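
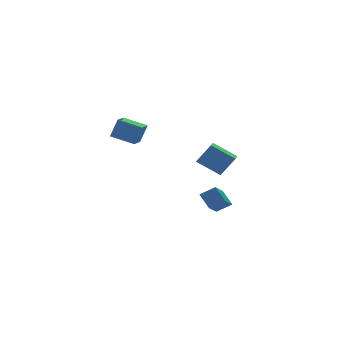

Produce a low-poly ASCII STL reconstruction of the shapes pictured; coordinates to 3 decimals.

solid 
facet normal -0.534 -0.803 0.263
outer loop
vertex -1.129 -3.814 2.414
vertex -1.967 -3.635 1.257
vertex -0.105 -4.787 1.522
endloop
endfacet
facet normal 0.582 -0.124 0.804
outer loop
vertex 0.787 -3.445 1.083
vertex -1.129 -3.814 2.414
vertex -0.105 -4.787 1.522
endloop
endfacet
facet normal -0.534 -0.803 0.263
outer loop
vertex -0.105 -4.787 1.522
vertex -1.967 -3.635 1.257
vertex -0.944 -4.608 0.365
endloop
endfacet
facet normal 0.613 -0.582 -0.534
outer loop
vertex -0.944 -4.608 0.365
vertex 0.787 -3.445 1.083
vertex -0.105 -4.787 1.522
endloop
endfacet
facet normal -0.613 0.582 0.534
outer loop
vertex -1.129 -3.814 2.414
vertex -1.075 -2.293 0.818
vertex -1.967 -3.635 1.257
endloop
endfacet
facet normal 0.582 -0.125 0.803
outer loop
vertex -0.236 -2.472 1.975
vertex -1.129 -3.814 2.414
vertex 0.787 -3.445 1.083
endloop
endfacet
facet normal -0.613 0.582 0.534
outer loop
vertex -0.236 -2.472 1.975
vertex -1.075 -2.293 0.818
vertex -1.129 -3.814 2.414
endloop
endfacet
facet normal -0.582 0.124 -0.803
outer loop
vertex -1.967 -3.635 1.257
vertex -1.075 -2.293 0.818
vertex -0.944 -4.608 0.365
endloop
endfacet
facet normal 0.613 -0.582 -0.534
outer loop
vertex -0.051 -3.266 -0.074
vertex 0.787 -3.445 1.083
vertex -0.944 -4.608 0.365
endloop
endfacet
facet normal -0.582 0.124 -0.804
outer loop
vertex -0.944 -4.608 0.365
vertex -1.075 -2.293 0.818
vertex -0.051 -3.266 -0.074
endloop
endfacet
facet normal 0.535 0.803 -0.263
outer loop
vertex -0.051 -3.266 -0.074
vertex -0.236 -2.472 1.975
vertex 0.787 -3.445 1.083
endloop
endfacet
facet normal 0.534 0.803 -0.263
outer loop
vertex -1.075 -2.293 0.818
vertex -0.236 -2.472 1.975
vertex -0.051 -3.266 -0.074
endloop
endfacet
facet normal -0.652 0.703 0.283
outer loop
vertex -3.064 4.038 2.169
vertex -2.261 4.881 1.925
vertex -3.536 4.117 0.885
endloop
endfacet
facet normal -0.675 -0.709 0.205
outer loop
vertex -2.499 2.999 0.435
vertex -3.064 4.038 2.169
vertex -3.536 4.117 0.885
endloop
endfacet
facet normal -0.652 0.703 0.283
outer loop
vertex -3.536 4.117 0.885
vertex -2.261 4.881 1.925
vertex -2.733 4.96 0.641
endloop
endfacet
facet normal -0.345 0.057 -0.937
outer loop
vertex -2.733 4.96 0.641
vertex -2.499 2.999 0.435
vertex -3.536 4.117 0.885
endloop
endfacet
facet normal 0.345 -0.057 0.937
outer loop
vertex -3.064 4.038 2.169
vertex -1.224 3.763 1.475
vertex -2.261 4.881 1.925
endloop
endfacet
facet normal -0.675 -0.709 0.205
outer loop
vertex -2.027 2.92 1.719
vertex -3.064 4.038 2.169
vertex -2.499 2.999 0.435
endloop
endfacet
facet normal 0.345 -0.057 0.937
outer loop
vertex -2.027 2.92 1.719
vertex -1.224 3.763 1.475
vertex -3.064 4.038 2.169
endloop
endfacet
facet normal 0.675 0.709 -0.205
outer loop
vertex -2.261 4.881 1.925
vertex -1.224 3.763 1.475
vertex -2.733 4.96 0.641
endloop
endfacet
facet normal -0.345 0.057 -0.937
outer loop
vertex -1.696 3.842 0.191
vertex -2.499 2.999 0.435
vertex -2.733 4.96 0.641
endloop
endfacet
facet normal 0.675 0.709 -0.205
outer loop
vertex -2.733 4.96 0.641
vertex -1.224 3.763 1.475
vertex -1.696 3.842 0.191
endloop
endfacet
facet normal 0.652 -0.703 -0.283
outer loop
vertex -1.696 3.842 0.191
vertex -2.027 2.92 1.719
vertex -2.499 2.999 0.435
endloop
endfacet
facet normal 0.652 -0.703 -0.283
outer loop
vertex -1.224 3.763 1.475
vertex -2.027 2.92 1.719
vertex -1.696 3.842 0.191
endloop
endfacet
facet normal -0.795 0.329 -0.509
outer loop
vertex -1.225 -2.694 -1.829
vertex -0.001 -1.366 -2.881
vertex -1.042 -3.504 -2.638
endloop
endfacet
facet normal -0.586 -0.635 0.504
outer loop
vertex -0.199 -3.854 -2.099
vertex -1.225 -2.694 -1.829
vertex -1.042 -3.504 -2.638
endloop
endfacet
facet normal -0.795 0.329 -0.509
outer loop
vertex -1.042 -3.504 -2.638
vertex -0.001 -1.366 -2.881
vertex 0.182 -2.177 -3.691
endloop
endfacet
facet normal 0.156 -0.698 -0.698
outer loop
vertex 0.182 -2.177 -3.691
vertex -0.199 -3.854 -2.099
vertex -1.042 -3.504 -2.638
endloop
endfacet
facet normal -0.157 0.698 0.699
outer loop
vertex -1.225 -2.694 -1.829
vertex 0.842 -1.716 -2.342
vertex -0.001 -1.366 -2.881
endloop
endfacet
facet normal -0.586 -0.635 0.504
outer loop
vertex -0.382 -3.043 -1.289
vertex -1.225 -2.694 -1.829
vertex -0.199 -3.854 -2.099
endloop
endfacet
facet normal -0.158 0.699 0.698
outer loop
vertex -0.382 -3.043 -1.289
vertex 0.842 -1.716 -2.342
vertex -1.225 -2.694 -1.829
endloop
endfacet
facet normal 0.586 0.635 -0.504
outer loop
vertex -0.001 -1.366 -2.881
vertex 0.842 -1.716 -2.342
vertex 0.182 -2.177 -3.691
endloop
endfacet
facet normal 0.158 -0.698 -0.698
outer loop
vertex 1.025 -2.526 -3.151
vertex -0.199 -3.854 -2.099
vertex 0.182 -2.177 -3.691
endloop
endfacet
facet normal 0.586 0.635 -0.504
outer loop
vertex 0.182 -2.177 -3.691
vertex 0.842 -1.716 -2.342
vertex 1.025 -2.526 -3.151
endloop
endfacet
facet normal 0.795 -0.329 0.509
outer loop
vertex 1.025 -2.526 -3.151
vertex -0.382 -3.043 -1.289
vertex -0.199 -3.854 -2.099
endloop
endfacet
facet normal 0.795 -0.329 0.509
outer loop
vertex 0.842 -1.716 -2.342
vertex -0.382 -3.043 -1.289
vertex 1.025 -2.526 -3.151
endloop
endfacet

endsolid


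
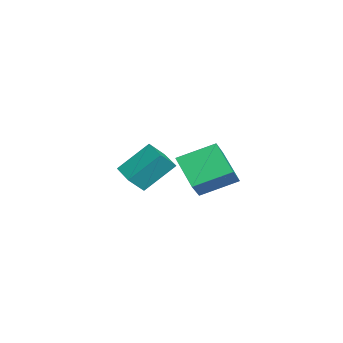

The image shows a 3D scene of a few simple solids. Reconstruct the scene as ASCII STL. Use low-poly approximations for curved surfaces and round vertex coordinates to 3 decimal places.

solid 
facet normal -0.900 -0.402 0.167
outer loop
vertex -2.127 0.196 0.984
vertex -2.573 0.865 0.19
vertex -1.753 -1.228 -0.428
endloop
endfacet
facet normal 0.395 -0.593 0.702
outer loop
vertex -0.447 -0.645 -0.67
vertex -2.127 0.196 0.984
vertex -1.753 -1.228 -0.428
endloop
endfacet
facet normal -0.900 -0.402 0.167
outer loop
vertex -1.753 -1.228 -0.428
vertex -2.573 0.865 0.19
vertex -2.199 -0.559 -1.221
endloop
endfacet
facet normal 0.183 -0.698 -0.692
outer loop
vertex -2.199 -0.559 -1.221
vertex -0.447 -0.645 -0.67
vertex -1.753 -1.228 -0.428
endloop
endfacet
facet normal -0.184 0.698 0.692
outer loop
vertex -2.127 0.196 0.984
vertex -1.267 1.448 -0.052
vertex -2.573 0.865 0.19
endloop
endfacet
facet normal 0.395 -0.592 0.702
outer loop
vertex -0.821 0.779 0.741
vertex -2.127 0.196 0.984
vertex -0.447 -0.645 -0.67
endloop
endfacet
facet normal -0.183 0.698 0.692
outer loop
vertex -0.821 0.779 0.741
vertex -1.267 1.448 -0.052
vertex -2.127 0.196 0.984
endloop
endfacet
facet normal -0.395 0.592 -0.702
outer loop
vertex -2.573 0.865 0.19
vertex -1.267 1.448 -0.052
vertex -2.199 -0.559 -1.221
endloop
endfacet
facet normal 0.183 -0.699 -0.692
outer loop
vertex -0.893 0.024 -1.464
vertex -0.447 -0.645 -0.67
vertex -2.199 -0.559 -1.221
endloop
endfacet
facet normal -0.395 0.592 -0.702
outer loop
vertex -2.199 -0.559 -1.221
vertex -1.267 1.448 -0.052
vertex -0.893 0.024 -1.464
endloop
endfacet
facet normal 0.900 0.402 -0.167
outer loop
vertex -0.893 0.024 -1.464
vertex -0.821 0.779 0.741
vertex -0.447 -0.645 -0.67
endloop
endfacet
facet normal 0.900 0.402 -0.167
outer loop
vertex -1.267 1.448 -0.052
vertex -0.821 0.779 0.741
vertex -0.893 0.024 -1.464
endloop
endfacet
facet normal -0.762 0.184 -0.621
outer loop
vertex 2.136 3.544 1.947
vertex 3.299 4.264 0.732
vertex 2.365 1.85 1.163
endloop
endfacet
facet normal -0.636 -0.393 0.664
outer loop
vertex 3.501 1.576 2.088
vertex 2.136 3.544 1.947
vertex 2.365 1.85 1.163
endloop
endfacet
facet normal -0.762 0.184 -0.621
outer loop
vertex 2.365 1.85 1.163
vertex 3.299 4.264 0.732
vertex 3.529 2.571 -0.052
endloop
endfacet
facet normal 0.122 -0.901 -0.417
outer loop
vertex 3.529 2.571 -0.052
vertex 3.501 1.576 2.088
vertex 2.365 1.85 1.163
endloop
endfacet
facet normal -0.122 0.901 0.417
outer loop
vertex 2.136 3.544 1.947
vertex 4.435 3.99 1.657
vertex 3.299 4.264 0.732
endloop
endfacet
facet normal -0.636 -0.394 0.664
outer loop
vertex 3.271 3.269 2.872
vertex 2.136 3.544 1.947
vertex 3.501 1.576 2.088
endloop
endfacet
facet normal -0.122 0.900 0.417
outer loop
vertex 3.271 3.269 2.872
vertex 4.435 3.99 1.657
vertex 2.136 3.544 1.947
endloop
endfacet
facet normal 0.636 0.394 -0.664
outer loop
vertex 3.299 4.264 0.732
vertex 4.435 3.99 1.657
vertex 3.529 2.571 -0.052
endloop
endfacet
facet normal 0.122 -0.901 -0.417
outer loop
vertex 4.664 2.296 0.873
vertex 3.501 1.576 2.088
vertex 3.529 2.571 -0.052
endloop
endfacet
facet normal 0.636 0.393 -0.664
outer loop
vertex 3.529 2.571 -0.052
vertex 4.435 3.99 1.657
vertex 4.664 2.296 0.873
endloop
endfacet
facet normal 0.762 -0.184 0.621
outer loop
vertex 4.664 2.296 0.873
vertex 3.271 3.269 2.872
vertex 3.501 1.576 2.088
endloop
endfacet
facet normal 0.762 -0.184 0.621
outer loop
vertex 4.435 3.99 1.657
vertex 3.271 3.269 2.872
vertex 4.664 2.296 0.873
endloop
endfacet

endsolid


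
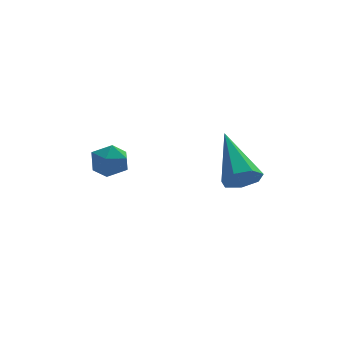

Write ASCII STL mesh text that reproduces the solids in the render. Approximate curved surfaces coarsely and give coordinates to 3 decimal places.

solid 
facet normal -0.199 0.950 -0.242
outer loop
vertex -1.181 3.053 3.587
vertex -1.887 2.936 3.708
vertex -1.459 3.163 4.248
endloop
endfacet
facet normal 0.453 0.890 0.043
outer loop
vertex -1.181 3.053 3.587
vertex -1.459 3.163 4.248
vertex -0.814 2.838 4.175
endloop
endfacet
facet normal 0.827 0.433 -0.358
outer loop
vertex -1.181 3.053 3.587
vertex -0.814 2.838 4.175
vertex -0.844 2.411 3.59
endloop
endfacet
facet normal 0.407 0.210 -0.889
outer loop
vertex -1.181 3.053 3.587
vertex -0.844 2.411 3.59
vertex -1.506 2.471 3.301
endloop
endfacet
facet normal -0.228 0.529 -0.818
outer loop
vertex -1.181 3.053 3.587
vertex -1.506 2.471 3.301
vertex -1.887 2.936 3.708
endloop
endfacet
facet normal 0.385 0.608 0.694
outer loop
vertex -0.814 2.838 4.175
vertex -1.459 3.163 4.248
vertex -1.294 2.589 4.659
endloop
endfacet
facet normal -0.670 0.704 0.235
outer loop
vertex -1.459 3.163 4.248
vertex -1.887 2.936 3.708
vertex -1.956 2.649 4.37
endloop
endfacet
facet normal -0.716 0.024 -0.698
outer loop
vertex -1.887 2.936 3.708
vertex -1.506 2.471 3.301
vertex -1.986 2.222 3.785
endloop
endfacet
facet normal 0.310 -0.493 -0.813
outer loop
vertex -1.506 2.471 3.301
vertex -0.844 2.411 3.59
vertex -1.341 1.897 3.712
endloop
endfacet
facet normal 0.990 -0.132 0.046
outer loop
vertex -0.844 2.411 3.59
vertex -0.814 2.838 4.175
vertex -0.913 2.124 4.252
endloop
endfacet
facet normal -0.407 -0.210 0.889
outer loop
vertex -1.619 2.007 4.373
vertex -1.294 2.589 4.659
vertex -1.956 2.649 4.37
endloop
endfacet
facet normal -0.827 -0.433 0.358
outer loop
vertex -1.619 2.007 4.373
vertex -1.956 2.649 4.37
vertex -1.986 2.222 3.785
endloop
endfacet
facet normal -0.453 -0.890 -0.043
outer loop
vertex -1.619 2.007 4.373
vertex -1.986 2.222 3.785
vertex -1.341 1.897 3.712
endloop
endfacet
facet normal 0.199 -0.950 0.242
outer loop
vertex -1.619 2.007 4.373
vertex -1.341 1.897 3.712
vertex -0.913 2.124 4.252
endloop
endfacet
facet normal 0.228 -0.529 0.818
outer loop
vertex -1.619 2.007 4.373
vertex -0.913 2.124 4.252
vertex -1.294 2.589 4.659
endloop
endfacet
facet normal -0.310 0.493 0.813
outer loop
vertex -1.956 2.649 4.37
vertex -1.294 2.589 4.659
vertex -1.459 3.163 4.248
endloop
endfacet
facet normal -0.990 0.132 -0.046
outer loop
vertex -1.986 2.222 3.785
vertex -1.956 2.649 4.37
vertex -1.887 2.936 3.708
endloop
endfacet
facet normal -0.385 -0.608 -0.694
outer loop
vertex -1.341 1.897 3.712
vertex -1.986 2.222 3.785
vertex -1.506 2.471 3.301
endloop
endfacet
facet normal 0.670 -0.704 -0.235
outer loop
vertex -0.913 2.124 4.252
vertex -1.341 1.897 3.712
vertex -0.844 2.411 3.59
endloop
endfacet
facet normal 0.716 -0.024 0.698
outer loop
vertex -1.294 2.589 4.659
vertex -0.913 2.124 4.252
vertex -0.814 2.838 4.175
endloop
endfacet
facet normal 0.087 -0.830 -0.551
outer loop
vertex 2.936 1.11 3.843
vertex 2.696 1.462 3.275
vertex 3.366 1.385 3.497
endloop
endfacet
facet normal 0.659 -0.090 0.747
outer loop
vertex 2.936 1.11 3.843
vertex 3.366 1.385 3.497
vertex 2.504 3.278 4.485
endloop
endfacet
facet normal 0.088 -0.828 -0.553
outer loop
vertex 3.366 1.385 3.497
vertex 2.696 1.462 3.275
vertex 3.291 1.719 2.985
endloop
endfacet
facet normal 0.924 0.367 0.104
outer loop
vertex 3.366 1.385 3.497
vertex 3.291 1.719 2.985
vertex 2.504 3.278 4.485
endloop
endfacet
facet normal 0.089 -0.829 -0.552
outer loop
vertex 3.291 1.719 2.985
vertex 2.696 1.462 3.275
vertex 2.768 1.859 2.691
endloop
endfacet
facet normal 0.475 0.723 -0.502
outer loop
vertex 3.291 1.719 2.985
vertex 2.768 1.859 2.691
vertex 2.504 3.278 4.485
endloop
endfacet
facet normal 0.087 -0.829 -0.553
outer loop
vertex 2.768 1.859 2.691
vertex 2.696 1.462 3.275
vertex 2.191 1.701 2.837
endloop
endfacet
facet normal -0.349 0.709 -0.612
outer loop
vertex 2.768 1.859 2.691
vertex 2.191 1.701 2.837
vertex 2.504 3.278 4.485
endloop
endfacet
facet normal 0.087 -0.829 -0.553
outer loop
vertex 2.191 1.701 2.837
vertex 2.696 1.462 3.275
vertex 1.994 1.363 3.313
endloop
endfacet
facet normal -0.930 0.337 -0.146
outer loop
vertex 2.191 1.701 2.837
vertex 1.994 1.363 3.313
vertex 2.504 3.278 4.485
endloop
endfacet
facet normal 0.087 -0.829 -0.552
outer loop
vertex 1.994 1.363 3.313
vertex 2.696 1.462 3.275
vertex 2.326 1.1 3.76
endloop
endfacet
facet normal -0.829 -0.115 0.548
outer loop
vertex 1.994 1.363 3.313
vertex 2.326 1.1 3.76
vertex 2.504 3.278 4.485
endloop
endfacet
facet normal 0.089 -0.829 -0.551
outer loop
vertex 2.326 1.1 3.76
vertex 2.696 1.462 3.275
vertex 2.936 1.11 3.843
endloop
endfacet
facet normal -0.124 -0.304 0.945
outer loop
vertex 2.326 1.1 3.76
vertex 2.936 1.11 3.843
vertex 2.504 3.278 4.485
endloop
endfacet

endsolid


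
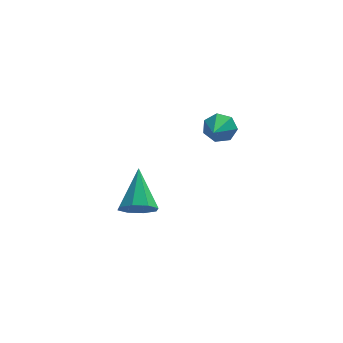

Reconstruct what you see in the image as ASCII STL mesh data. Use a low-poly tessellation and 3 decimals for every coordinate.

solid 
facet normal -0.059 -0.776 -0.628
outer loop
vertex 0.577 -1.404 -3.004
vertex -0.252 -1.203 -3.175
vertex 0.517 -0.984 -3.518
endloop
endfacet
facet normal 0.950 0.286 0.123
outer loop
vertex 0.577 -1.404 -3.004
vertex 0.517 -0.984 -3.518
vertex -0.128 0.443 -1.845
endloop
endfacet
facet normal -0.059 -0.776 -0.628
outer loop
vertex 0.517 -0.984 -3.518
vertex -0.252 -1.203 -3.175
vertex 0.007 -0.692 -3.831
endloop
endfacet
facet normal 0.619 0.699 -0.357
outer loop
vertex 0.517 -0.984 -3.518
vertex 0.007 -0.692 -3.831
vertex -0.128 0.443 -1.845
endloop
endfacet
facet normal -0.058 -0.776 -0.628
outer loop
vertex 0.007 -0.692 -3.831
vertex -0.252 -1.203 -3.175
vertex -0.655 -0.7 -3.76
endloop
endfacet
facet normal -0.064 0.865 -0.498
outer loop
vertex 0.007 -0.692 -3.831
vertex -0.655 -0.7 -3.76
vertex -0.128 0.443 -1.845
endloop
endfacet
facet normal -0.058 -0.776 -0.628
outer loop
vertex -0.655 -0.7 -3.76
vertex -0.252 -1.203 -3.175
vertex -1.081 -1.002 -3.347
endloop
endfacet
facet normal -0.696 0.685 -0.217
outer loop
vertex -0.655 -0.7 -3.76
vertex -1.081 -1.002 -3.347
vertex -0.128 0.443 -1.845
endloop
endfacet
facet normal -0.058 -0.777 -0.627
outer loop
vertex -1.081 -1.002 -3.347
vertex -0.252 -1.203 -3.175
vertex -1.022 -1.421 -2.833
endloop
endfacet
facet normal -0.909 0.266 0.321
outer loop
vertex -1.081 -1.002 -3.347
vertex -1.022 -1.421 -2.833
vertex -0.128 0.443 -1.845
endloop
endfacet
facet normal -0.059 -0.776 -0.628
outer loop
vertex -1.022 -1.421 -2.833
vertex -0.252 -1.203 -3.175
vertex -0.511 -1.713 -2.52
endloop
endfacet
facet normal -0.577 -0.149 0.803
outer loop
vertex -1.022 -1.421 -2.833
vertex -0.511 -1.713 -2.52
vertex -0.128 0.443 -1.845
endloop
endfacet
facet normal -0.059 -0.776 -0.628
outer loop
vertex -0.511 -1.713 -2.52
vertex -0.252 -1.203 -3.175
vertex 0.151 -1.706 -2.591
endloop
endfacet
facet normal 0.105 -0.314 0.944
outer loop
vertex -0.511 -1.713 -2.52
vertex 0.151 -1.706 -2.591
vertex -0.128 0.443 -1.845
endloop
endfacet
facet normal -0.059 -0.776 -0.628
outer loop
vertex 0.151 -1.706 -2.591
vertex -0.252 -1.203 -3.175
vertex 0.577 -1.404 -3.004
endloop
endfacet
facet normal 0.737 -0.134 0.662
outer loop
vertex 0.151 -1.706 -2.591
vertex 0.577 -1.404 -3.004
vertex -0.128 0.443 -1.845
endloop
endfacet
facet normal 0.266 0.874 -0.405
outer loop
vertex 3.371 -2.43 1.801
vertex 2.985 -2.082 2.298
vertex 3.676 -2.28 2.325
endloop
endfacet
facet normal 0.641 -0.751 -0.158
outer loop
vertex 3.371 -2.43 1.801
vertex 3.676 -2.28 2.325
vertex 2.615 -3.298 2.862
endloop
endfacet
facet normal 0.266 0.875 -0.405
outer loop
vertex 3.676 -2.28 2.325
vertex 2.985 -2.082 2.298
vertex 3.461 -1.981 2.829
endloop
endfacet
facet normal 0.703 -0.438 0.560
outer loop
vertex 3.676 -2.28 2.325
vertex 3.461 -1.981 2.829
vertex 2.615 -3.298 2.862
endloop
endfacet
facet normal 0.266 0.875 -0.405
outer loop
vertex 3.461 -1.981 2.829
vertex 2.985 -2.082 2.298
vertex 2.886 -1.758 2.933
endloop
endfacet
facet normal 0.150 -0.072 0.986
outer loop
vertex 3.461 -1.981 2.829
vertex 2.886 -1.758 2.933
vertex 2.615 -3.298 2.862
endloop
endfacet
facet normal 0.265 0.875 -0.405
outer loop
vertex 2.886 -1.758 2.933
vertex 2.985 -2.082 2.298
vertex 2.386 -1.779 2.56
endloop
endfacet
facet normal -0.598 0.068 0.798
outer loop
vertex 2.886 -1.758 2.933
vertex 2.386 -1.779 2.56
vertex 2.615 -3.298 2.862
endloop
endfacet
facet normal 0.265 0.875 -0.406
outer loop
vertex 2.386 -1.779 2.56
vertex 2.985 -2.082 2.298
vertex 2.337 -2.029 1.989
endloop
endfacet
facet normal -0.983 -0.121 0.137
outer loop
vertex 2.386 -1.779 2.56
vertex 2.337 -2.029 1.989
vertex 2.615 -3.298 2.862
endloop
endfacet
facet normal 0.265 0.874 -0.406
outer loop
vertex 2.337 -2.029 1.989
vertex 2.985 -2.082 2.298
vertex 2.775 -2.319 1.651
endloop
endfacet
facet normal -0.712 -0.497 -0.496
outer loop
vertex 2.337 -2.029 1.989
vertex 2.775 -2.319 1.651
vertex 2.615 -3.298 2.862
endloop
endfacet
facet normal 0.265 0.874 -0.406
outer loop
vertex 2.775 -2.319 1.651
vertex 2.985 -2.082 2.298
vertex 3.371 -2.43 1.801
endloop
endfacet
facet normal 0.013 -0.778 -0.628
outer loop
vertex 2.775 -2.319 1.651
vertex 3.371 -2.43 1.801
vertex 2.615 -3.298 2.862
endloop
endfacet

endsolid


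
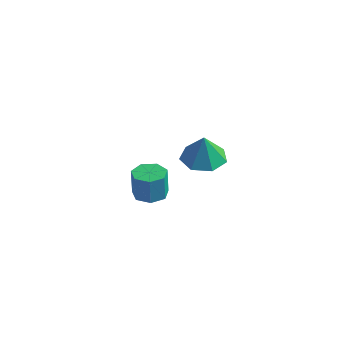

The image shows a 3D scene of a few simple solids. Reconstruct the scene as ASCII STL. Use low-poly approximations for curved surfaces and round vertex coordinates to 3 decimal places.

solid 
facet normal 0.018 0.023 -1.000
outer loop
vertex -1.019 1.202 -2.571
vertex -1.759 1.185 -2.585
vertex -1.311 1.774 -2.563
endloop
endfacet
facet normal 0.890 0.454 0.027
outer loop
vertex -1.019 1.202 -2.571
vertex -1.311 1.774 -2.563
vertex -1.041 1.171 -1.302
endloop
endfacet
facet normal 0.891 0.454 0.027
outer loop
vertex -1.041 1.171 -1.302
vertex -1.311 1.774 -2.563
vertex -1.333 1.743 -1.293
endloop
endfacet
facet normal -0.017 -0.024 1.000
outer loop
vertex -1.041 1.171 -1.302
vertex -1.333 1.743 -1.293
vertex -1.781 1.155 -1.315
endloop
endfacet
facet normal 0.016 0.025 -1.000
outer loop
vertex -1.311 1.774 -2.563
vertex -1.759 1.185 -2.585
vertex -1.94 1.903 -2.57
endloop
endfacet
facet normal 0.201 0.979 0.027
outer loop
vertex -1.311 1.774 -2.563
vertex -1.94 1.903 -2.57
vertex -1.333 1.743 -1.293
endloop
endfacet
facet normal 0.200 0.979 0.027
outer loop
vertex -1.333 1.743 -1.293
vertex -1.94 1.903 -2.57
vertex -1.962 1.872 -1.301
endloop
endfacet
facet normal -0.018 -0.024 1.000
outer loop
vertex -1.333 1.743 -1.293
vertex -1.962 1.872 -1.301
vertex -1.781 1.155 -1.315
endloop
endfacet
facet normal 0.017 0.025 -1.000
outer loop
vertex -1.94 1.903 -2.57
vertex -1.759 1.185 -2.585
vertex -2.433 1.492 -2.589
endloop
endfacet
facet normal -0.640 0.768 0.008
outer loop
vertex -1.94 1.903 -2.57
vertex -2.433 1.492 -2.589
vertex -1.962 1.872 -1.301
endloop
endfacet
facet normal -0.640 0.768 0.008
outer loop
vertex -1.962 1.872 -1.301
vertex -2.433 1.492 -2.589
vertex -2.455 1.461 -1.32
endloop
endfacet
facet normal -0.018 -0.024 1.000
outer loop
vertex -1.962 1.872 -1.301
vertex -2.455 1.461 -1.32
vertex -1.781 1.155 -1.315
endloop
endfacet
facet normal 0.017 0.024 -1.000
outer loop
vertex -2.433 1.492 -2.589
vertex -1.759 1.185 -2.585
vertex -2.418 0.85 -2.604
endloop
endfacet
facet normal -1.000 -0.023 -0.018
outer loop
vertex -2.433 1.492 -2.589
vertex -2.418 0.85 -2.604
vertex -2.455 1.461 -1.32
endloop
endfacet
facet normal -1.000 -0.023 -0.018
outer loop
vertex -2.455 1.461 -1.32
vertex -2.418 0.85 -2.604
vertex -2.44 0.819 -1.335
endloop
endfacet
facet normal -0.018 -0.024 1.000
outer loop
vertex -2.455 1.461 -1.32
vertex -2.44 0.819 -1.335
vertex -1.781 1.155 -1.315
endloop
endfacet
facet normal 0.016 0.024 -1.000
outer loop
vertex -2.418 0.85 -2.604
vertex -1.759 1.185 -2.585
vertex -1.907 0.461 -2.605
endloop
endfacet
facet normal -0.605 -0.795 -0.030
outer loop
vertex -2.418 0.85 -2.604
vertex -1.907 0.461 -2.605
vertex -2.44 0.819 -1.335
endloop
endfacet
facet normal -0.606 -0.795 -0.030
outer loop
vertex -2.44 0.819 -1.335
vertex -1.907 0.461 -2.605
vertex -1.93 0.43 -1.336
endloop
endfacet
facet normal -0.017 -0.025 1.000
outer loop
vertex -2.44 0.819 -1.335
vertex -1.93 0.43 -1.336
vertex -1.781 1.155 -1.315
endloop
endfacet
facet normal 0.018 0.024 -1.000
outer loop
vertex -1.907 0.461 -2.605
vertex -1.759 1.185 -2.585
vertex -1.285 0.617 -2.59
endloop
endfacet
facet normal 0.244 -0.970 -0.019
outer loop
vertex -1.907 0.461 -2.605
vertex -1.285 0.617 -2.59
vertex -1.93 0.43 -1.336
endloop
endfacet
facet normal 0.243 -0.970 -0.019
outer loop
vertex -1.93 0.43 -1.336
vertex -1.285 0.617 -2.59
vertex -1.307 0.586 -1.321
endloop
endfacet
facet normal -0.018 -0.025 1.000
outer loop
vertex -1.93 0.43 -1.336
vertex -1.307 0.586 -1.321
vertex -1.781 1.155 -1.315
endloop
endfacet
facet normal 0.018 0.024 -1.000
outer loop
vertex -1.285 0.617 -2.59
vertex -1.759 1.185 -2.585
vertex -1.019 1.202 -2.571
endloop
endfacet
facet normal 0.910 -0.414 0.006
outer loop
vertex -1.285 0.617 -2.59
vertex -1.019 1.202 -2.571
vertex -1.307 0.586 -1.321
endloop
endfacet
facet normal 0.910 -0.414 0.006
outer loop
vertex -1.307 0.586 -1.321
vertex -1.019 1.202 -2.571
vertex -1.041 1.171 -1.302
endloop
endfacet
facet normal -0.017 -0.025 1.000
outer loop
vertex -1.307 0.586 -1.321
vertex -1.041 1.171 -1.302
vertex -1.781 1.155 -1.315
endloop
endfacet
facet normal -0.107 0.125 -0.986
outer loop
vertex 3.048 -0.285 2.471
vertex 2.203 -0.591 2.524
vertex 2.499 0.256 2.599
endloop
endfacet
facet normal 0.650 0.531 0.543
outer loop
vertex 3.048 -0.285 2.471
vertex 2.499 0.256 2.599
vertex 2.337 -0.749 3.776
endloop
endfacet
facet normal -0.106 0.125 -0.986
outer loop
vertex 2.499 0.256 2.599
vertex 2.203 -0.591 2.524
vertex 1.727 0.159 2.67
endloop
endfacet
facet normal -0.036 0.762 0.646
outer loop
vertex 2.499 0.256 2.599
vertex 1.727 0.159 2.67
vertex 2.337 -0.749 3.776
endloop
endfacet
facet normal -0.105 0.125 -0.987
outer loop
vertex 1.727 0.159 2.67
vertex 2.203 -0.591 2.524
vertex 1.313 -0.502 2.63
endloop
endfacet
facet normal -0.652 0.368 0.662
outer loop
vertex 1.727 0.159 2.67
vertex 1.313 -0.502 2.63
vertex 2.337 -0.749 3.776
endloop
endfacet
facet normal -0.105 0.124 -0.987
outer loop
vertex 1.313 -0.502 2.63
vertex 2.203 -0.591 2.524
vertex 1.569 -1.23 2.511
endloop
endfacet
facet normal -0.734 -0.353 0.580
outer loop
vertex 1.313 -0.502 2.63
vertex 1.569 -1.23 2.511
vertex 2.337 -0.749 3.776
endloop
endfacet
facet normal -0.106 0.125 -0.986
outer loop
vertex 1.569 -1.23 2.511
vertex 2.203 -0.591 2.524
vertex 2.302 -1.477 2.401
endloop
endfacet
facet normal -0.221 -0.860 0.461
outer loop
vertex 1.569 -1.23 2.511
vertex 2.302 -1.477 2.401
vertex 2.337 -0.749 3.776
endloop
endfacet
facet normal -0.107 0.125 -0.986
outer loop
vertex 2.302 -1.477 2.401
vertex 2.203 -0.591 2.524
vertex 2.96 -1.056 2.383
endloop
endfacet
facet normal 0.503 -0.769 0.394
outer loop
vertex 2.302 -1.477 2.401
vertex 2.96 -1.056 2.383
vertex 2.337 -0.749 3.776
endloop
endfacet
facet normal -0.107 0.125 -0.986
outer loop
vertex 2.96 -1.056 2.383
vertex 2.203 -0.591 2.524
vertex 3.048 -0.285 2.471
endloop
endfacet
facet normal 0.890 -0.151 0.431
outer loop
vertex 2.96 -1.056 2.383
vertex 3.048 -0.285 2.471
vertex 2.337 -0.749 3.776
endloop
endfacet

endsolid


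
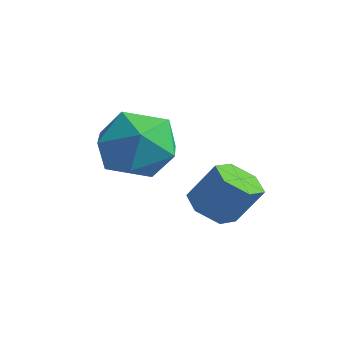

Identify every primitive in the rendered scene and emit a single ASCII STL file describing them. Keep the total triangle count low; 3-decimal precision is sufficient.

solid 
facet normal -0.943 0.329 -0.052
outer loop
vertex -1.08 2.228 1.079
vertex -1.352 1.561 1.786
vertex -1.045 2.484 2.055
endloop
endfacet
facet normal -0.482 0.852 -0.206
outer loop
vertex -1.08 2.228 1.079
vertex -1.045 2.484 2.055
vertex -0.297 2.757 1.434
endloop
endfacet
facet normal -0.088 0.641 -0.762
outer loop
vertex -1.08 2.228 1.079
vertex -0.297 2.757 1.434
vertex -0.142 2.003 0.782
endloop
endfacet
facet normal -0.304 -0.011 -0.953
outer loop
vertex -1.08 2.228 1.079
vertex -0.142 2.003 0.782
vertex -0.794 1.263 0.999
endloop
endfacet
facet normal -0.833 -0.204 -0.513
outer loop
vertex -1.08 2.228 1.079
vertex -0.794 1.263 0.999
vertex -1.352 1.561 1.786
endloop
endfacet
facet normal -0.048 0.934 0.353
outer loop
vertex -0.297 2.757 1.434
vertex -1.045 2.484 2.055
vertex -0.086 2.417 2.361
endloop
endfacet
facet normal -0.793 0.088 0.602
outer loop
vertex -1.045 2.484 2.055
vertex -1.352 1.561 1.786
vertex -0.738 1.677 2.578
endloop
endfacet
facet normal -0.616 -0.774 -0.144
outer loop
vertex -1.352 1.561 1.786
vertex -0.794 1.263 0.999
vertex -0.583 0.923 1.926
endloop
endfacet
facet normal 0.240 -0.462 -0.854
outer loop
vertex -0.794 1.263 0.999
vertex -0.142 2.003 0.782
vertex 0.165 1.196 1.305
endloop
endfacet
facet normal 0.592 0.593 -0.546
outer loop
vertex -0.142 2.003 0.782
vertex -0.297 2.757 1.434
vertex 0.472 2.119 1.574
endloop
endfacet
facet normal 0.304 0.011 0.953
outer loop
vertex 0.2 1.452 2.281
vertex -0.086 2.417 2.361
vertex -0.738 1.677 2.578
endloop
endfacet
facet normal 0.088 -0.641 0.762
outer loop
vertex 0.2 1.452 2.281
vertex -0.738 1.677 2.578
vertex -0.583 0.923 1.926
endloop
endfacet
facet normal 0.482 -0.852 0.206
outer loop
vertex 0.2 1.452 2.281
vertex -0.583 0.923 1.926
vertex 0.165 1.196 1.305
endloop
endfacet
facet normal 0.943 -0.329 0.052
outer loop
vertex 0.2 1.452 2.281
vertex 0.165 1.196 1.305
vertex 0.472 2.119 1.574
endloop
endfacet
facet normal 0.833 0.204 0.513
outer loop
vertex 0.2 1.452 2.281
vertex 0.472 2.119 1.574
vertex -0.086 2.417 2.361
endloop
endfacet
facet normal -0.240 0.462 0.854
outer loop
vertex -0.738 1.677 2.578
vertex -0.086 2.417 2.361
vertex -1.045 2.484 2.055
endloop
endfacet
facet normal -0.592 -0.593 0.546
outer loop
vertex -0.583 0.923 1.926
vertex -0.738 1.677 2.578
vertex -1.352 1.561 1.786
endloop
endfacet
facet normal 0.048 -0.934 -0.353
outer loop
vertex 0.165 1.196 1.305
vertex -0.583 0.923 1.926
vertex -0.794 1.263 0.999
endloop
endfacet
facet normal 0.793 -0.088 -0.602
outer loop
vertex 0.472 2.119 1.574
vertex 0.165 1.196 1.305
vertex -0.142 2.003 0.782
endloop
endfacet
facet normal 0.616 0.774 0.144
outer loop
vertex -0.086 2.417 2.361
vertex 0.472 2.119 1.574
vertex -0.297 2.757 1.434
endloop
endfacet
facet normal -0.413 -0.366 -0.834
outer loop
vertex 1.511 2.899 -0.172
vertex 1.127 2.553 0.17
vertex 0.961 3.126 0.001
endloop
endfacet
facet normal 0.204 0.856 -0.475
outer loop
vertex 1.511 2.899 -0.172
vertex 0.961 3.126 0.001
vertex 1.957 3.293 0.729
endloop
endfacet
facet normal 0.204 0.856 -0.475
outer loop
vertex 1.957 3.293 0.729
vertex 0.961 3.126 0.001
vertex 1.407 3.52 0.902
endloop
endfacet
facet normal 0.413 0.364 0.835
outer loop
vertex 1.957 3.293 0.729
vertex 1.407 3.52 0.902
vertex 1.573 2.947 1.07
endloop
endfacet
facet normal -0.413 -0.366 -0.834
outer loop
vertex 0.961 3.126 0.001
vertex 1.127 2.553 0.17
vertex 0.577 2.78 0.343
endloop
endfacet
facet normal -0.667 0.745 0.005
outer loop
vertex 0.961 3.126 0.001
vertex 0.577 2.78 0.343
vertex 1.407 3.52 0.902
endloop
endfacet
facet normal -0.667 0.745 0.005
outer loop
vertex 1.407 3.52 0.902
vertex 0.577 2.78 0.343
vertex 1.023 3.174 1.244
endloop
endfacet
facet normal 0.414 0.365 0.834
outer loop
vertex 1.407 3.52 0.902
vertex 1.023 3.174 1.244
vertex 1.573 2.947 1.07
endloop
endfacet
facet normal -0.413 -0.364 -0.835
outer loop
vertex 0.577 2.78 0.343
vertex 1.127 2.553 0.17
vertex 0.743 2.207 0.511
endloop
endfacet
facet normal -0.870 -0.112 0.480
outer loop
vertex 0.577 2.78 0.343
vertex 0.743 2.207 0.511
vertex 1.023 3.174 1.244
endloop
endfacet
facet normal -0.870 -0.112 0.480
outer loop
vertex 1.023 3.174 1.244
vertex 0.743 2.207 0.511
vertex 1.189 2.601 1.412
endloop
endfacet
facet normal 0.414 0.365 0.834
outer loop
vertex 1.023 3.174 1.244
vertex 1.189 2.601 1.412
vertex 1.573 2.947 1.07
endloop
endfacet
facet normal -0.413 -0.364 -0.835
outer loop
vertex 0.743 2.207 0.511
vertex 1.127 2.553 0.17
vertex 1.293 1.98 0.338
endloop
endfacet
facet normal -0.204 -0.856 0.475
outer loop
vertex 0.743 2.207 0.511
vertex 1.293 1.98 0.338
vertex 1.189 2.601 1.412
endloop
endfacet
facet normal -0.204 -0.856 0.475
outer loop
vertex 1.189 2.601 1.412
vertex 1.293 1.98 0.338
vertex 1.739 2.374 1.239
endloop
endfacet
facet normal 0.413 0.366 0.834
outer loop
vertex 1.189 2.601 1.412
vertex 1.739 2.374 1.239
vertex 1.573 2.947 1.07
endloop
endfacet
facet normal -0.414 -0.365 -0.834
outer loop
vertex 1.293 1.98 0.338
vertex 1.127 2.553 0.17
vertex 1.677 2.326 -0.004
endloop
endfacet
facet normal 0.667 -0.745 -0.005
outer loop
vertex 1.293 1.98 0.338
vertex 1.677 2.326 -0.004
vertex 1.739 2.374 1.239
endloop
endfacet
facet normal 0.667 -0.745 -0.005
outer loop
vertex 1.739 2.374 1.239
vertex 1.677 2.326 -0.004
vertex 2.123 2.72 0.897
endloop
endfacet
facet normal 0.413 0.366 0.834
outer loop
vertex 1.739 2.374 1.239
vertex 2.123 2.72 0.897
vertex 1.573 2.947 1.07
endloop
endfacet
facet normal -0.414 -0.365 -0.834
outer loop
vertex 1.677 2.326 -0.004
vertex 1.127 2.553 0.17
vertex 1.511 2.899 -0.172
endloop
endfacet
facet normal 0.870 0.112 -0.480
outer loop
vertex 1.677 2.326 -0.004
vertex 1.511 2.899 -0.172
vertex 2.123 2.72 0.897
endloop
endfacet
facet normal 0.870 0.112 -0.480
outer loop
vertex 2.123 2.72 0.897
vertex 1.511 2.899 -0.172
vertex 1.957 3.293 0.729
endloop
endfacet
facet normal 0.413 0.364 0.835
outer loop
vertex 2.123 2.72 0.897
vertex 1.957 3.293 0.729
vertex 1.573 2.947 1.07
endloop
endfacet

endsolid


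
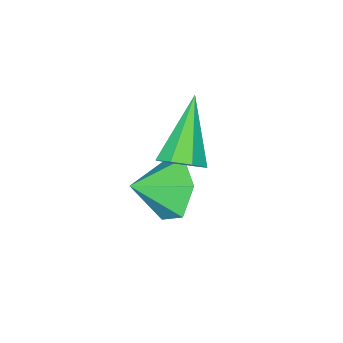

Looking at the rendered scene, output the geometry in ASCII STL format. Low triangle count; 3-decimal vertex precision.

solid 
facet normal -0.837 0.345 -0.426
outer loop
vertex -2.416 2.514 -4.937
vertex -2.899 2.383 -4.094
vertex -2.454 3.237 -4.277
endloop
endfacet
facet normal 0.923 0.284 -0.258
outer loop
vertex -2.416 2.514 -4.937
vertex -2.454 3.237 -4.277
vertex -1.861 1.957 -3.566
endloop
endfacet
facet normal -0.836 0.345 -0.426
outer loop
vertex -2.454 3.237 -4.277
vertex -2.899 2.383 -4.094
vertex -2.937 3.107 -3.434
endloop
endfacet
facet normal 0.670 0.573 0.472
outer loop
vertex -2.454 3.237 -4.277
vertex -2.937 3.107 -3.434
vertex -1.861 1.957 -3.566
endloop
endfacet
facet normal -0.836 0.345 -0.426
outer loop
vertex -2.937 3.107 -3.434
vertex -2.899 2.383 -4.094
vertex -3.382 2.253 -3.252
endloop
endfacet
facet normal 0.219 0.093 0.971
outer loop
vertex -2.937 3.107 -3.434
vertex -3.382 2.253 -3.252
vertex -1.861 1.957 -3.566
endloop
endfacet
facet normal -0.837 0.343 -0.427
outer loop
vertex -3.382 2.253 -3.252
vertex -2.899 2.383 -4.094
vertex -3.343 1.529 -3.911
endloop
endfacet
facet normal 0.022 -0.672 0.740
outer loop
vertex -3.382 2.253 -3.252
vertex -3.343 1.529 -3.911
vertex -1.861 1.957 -3.566
endloop
endfacet
facet normal -0.837 0.344 -0.426
outer loop
vertex -3.343 1.529 -3.911
vertex -2.899 2.383 -4.094
vertex -2.86 1.66 -4.754
endloop
endfacet
facet normal 0.276 -0.961 0.009
outer loop
vertex -3.343 1.529 -3.911
vertex -2.86 1.66 -4.754
vertex -1.861 1.957 -3.566
endloop
endfacet
facet normal -0.837 0.344 -0.426
outer loop
vertex -2.86 1.66 -4.754
vertex -2.899 2.383 -4.094
vertex -2.416 2.514 -4.937
endloop
endfacet
facet normal 0.726 -0.482 -0.490
outer loop
vertex -2.86 1.66 -4.754
vertex -2.416 2.514 -4.937
vertex -1.861 1.957 -3.566
endloop
endfacet
facet normal 0.607 0.428 -0.669
outer loop
vertex -2.049 3.251 -1.709
vertex -2.499 3.134 -2.192
vertex -2.382 3.637 -1.764
endloop
endfacet
facet normal 0.255 0.349 0.902
outer loop
vertex -2.049 3.251 -1.709
vertex -2.382 3.637 -1.764
vertex -3.701 2.286 -0.868
endloop
endfacet
facet normal 0.608 0.428 -0.669
outer loop
vertex -2.382 3.637 -1.764
vertex -2.499 3.134 -2.192
vertex -2.783 3.728 -2.07
endloop
endfacet
facet normal -0.312 0.718 0.623
outer loop
vertex -2.382 3.637 -1.764
vertex -2.783 3.728 -2.07
vertex -3.701 2.286 -0.868
endloop
endfacet
facet normal 0.607 0.428 -0.669
outer loop
vertex -2.783 3.728 -2.07
vertex -2.499 3.134 -2.192
vertex -3.018 3.472 -2.447
endloop
endfacet
facet normal -0.801 0.591 0.098
outer loop
vertex -2.783 3.728 -2.07
vertex -3.018 3.472 -2.447
vertex -3.701 2.286 -0.868
endloop
endfacet
facet normal 0.608 0.429 -0.668
outer loop
vertex -3.018 3.472 -2.447
vertex -2.499 3.134 -2.192
vertex -2.948 3.018 -2.675
endloop
endfacet
facet normal -0.928 0.042 -0.370
outer loop
vertex -3.018 3.472 -2.447
vertex -2.948 3.018 -2.675
vertex -3.701 2.286 -0.868
endloop
endfacet
facet normal 0.608 0.429 -0.668
outer loop
vertex -2.948 3.018 -2.675
vertex -2.499 3.134 -2.192
vertex -2.615 2.632 -2.62
endloop
endfacet
facet normal -0.618 -0.605 -0.502
outer loop
vertex -2.948 3.018 -2.675
vertex -2.615 2.632 -2.62
vertex -3.701 2.286 -0.868
endloop
endfacet
facet normal 0.608 0.429 -0.668
outer loop
vertex -2.615 2.632 -2.62
vertex -2.499 3.134 -2.192
vertex -2.214 2.54 -2.314
endloop
endfacet
facet normal -0.052 -0.973 -0.224
outer loop
vertex -2.615 2.632 -2.62
vertex -2.214 2.54 -2.314
vertex -3.701 2.286 -0.868
endloop
endfacet
facet normal 0.607 0.429 -0.669
outer loop
vertex -2.214 2.54 -2.314
vertex -2.499 3.134 -2.192
vertex -1.979 2.796 -1.937
endloop
endfacet
facet normal 0.438 -0.847 0.302
outer loop
vertex -2.214 2.54 -2.314
vertex -1.979 2.796 -1.937
vertex -3.701 2.286 -0.868
endloop
endfacet
facet normal 0.607 0.429 -0.669
outer loop
vertex -1.979 2.796 -1.937
vertex -2.499 3.134 -2.192
vertex -2.049 3.251 -1.709
endloop
endfacet
facet normal 0.566 -0.298 0.769
outer loop
vertex -1.979 2.796 -1.937
vertex -2.049 3.251 -1.709
vertex -3.701 2.286 -0.868
endloop
endfacet

endsolid


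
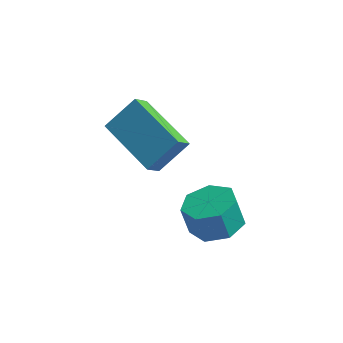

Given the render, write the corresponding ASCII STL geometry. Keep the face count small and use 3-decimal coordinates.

solid 
facet normal 0.295 -0.044 -0.954
outer loop
vertex 4.018 2.121 -3.884
vertex 3.573 1.357 -3.986
vertex 3.284 2.189 -4.114
endloop
endfacet
facet normal 0.097 0.995 -0.016
outer loop
vertex 4.018 2.121 -3.884
vertex 3.284 2.189 -4.114
vertex 3.711 2.167 -2.892
endloop
endfacet
facet normal 0.097 0.995 -0.016
outer loop
vertex 3.711 2.167 -2.892
vertex 3.284 2.189 -4.114
vertex 2.977 2.235 -3.122
endloop
endfacet
facet normal -0.295 0.044 0.954
outer loop
vertex 3.711 2.167 -2.892
vertex 2.977 2.235 -3.122
vertex 3.267 1.403 -2.994
endloop
endfacet
facet normal 0.296 -0.044 -0.954
outer loop
vertex 3.284 2.189 -4.114
vertex 3.573 1.357 -3.986
vertex 2.768 1.63 -4.248
endloop
endfacet
facet normal -0.683 0.689 -0.243
outer loop
vertex 3.284 2.189 -4.114
vertex 2.768 1.63 -4.248
vertex 2.977 2.235 -3.122
endloop
endfacet
facet normal -0.683 0.689 -0.243
outer loop
vertex 2.977 2.235 -3.122
vertex 2.768 1.63 -4.248
vertex 2.461 1.676 -3.255
endloop
endfacet
facet normal -0.294 0.044 0.955
outer loop
vertex 2.977 2.235 -3.122
vertex 2.461 1.676 -3.255
vertex 3.267 1.403 -2.994
endloop
endfacet
facet normal 0.296 -0.044 -0.954
outer loop
vertex 2.768 1.63 -4.248
vertex 3.573 1.357 -3.986
vertex 2.858 0.866 -4.185
endloop
endfacet
facet normal -0.948 -0.135 -0.287
outer loop
vertex 2.768 1.63 -4.248
vertex 2.858 0.866 -4.185
vertex 2.461 1.676 -3.255
endloop
endfacet
facet normal -0.948 -0.137 -0.286
outer loop
vertex 2.461 1.676 -3.255
vertex 2.858 0.866 -4.185
vertex 2.552 0.912 -3.192
endloop
endfacet
facet normal -0.294 0.044 0.955
outer loop
vertex 2.461 1.676 -3.255
vertex 2.552 0.912 -3.192
vertex 3.267 1.403 -2.994
endloop
endfacet
facet normal 0.295 -0.043 -0.954
outer loop
vertex 2.858 0.866 -4.185
vertex 3.573 1.357 -3.986
vertex 3.488 0.471 -3.972
endloop
endfacet
facet normal -0.500 -0.859 -0.114
outer loop
vertex 2.858 0.866 -4.185
vertex 3.488 0.471 -3.972
vertex 2.552 0.912 -3.192
endloop
endfacet
facet normal -0.500 -0.858 -0.115
outer loop
vertex 2.552 0.912 -3.192
vertex 3.488 0.471 -3.972
vertex 3.181 0.517 -2.979
endloop
endfacet
facet normal -0.295 0.045 0.954
outer loop
vertex 2.552 0.912 -3.192
vertex 3.181 0.517 -2.979
vertex 3.267 1.403 -2.994
endloop
endfacet
facet normal 0.295 -0.043 -0.954
outer loop
vertex 3.488 0.471 -3.972
vertex 3.573 1.357 -3.986
vertex 4.181 0.744 -3.77
endloop
endfacet
facet normal 0.326 -0.934 0.144
outer loop
vertex 3.488 0.471 -3.972
vertex 4.181 0.744 -3.77
vertex 3.181 0.517 -2.979
endloop
endfacet
facet normal 0.326 -0.934 0.144
outer loop
vertex 3.181 0.517 -2.979
vertex 4.181 0.744 -3.77
vertex 3.874 0.79 -2.777
endloop
endfacet
facet normal -0.296 0.045 0.954
outer loop
vertex 3.181 0.517 -2.979
vertex 3.874 0.79 -2.777
vertex 3.267 1.403 -2.994
endloop
endfacet
facet normal 0.295 -0.044 -0.955
outer loop
vertex 4.181 0.744 -3.77
vertex 3.573 1.357 -3.986
vertex 4.417 1.478 -3.731
endloop
endfacet
facet normal 0.905 -0.307 0.294
outer loop
vertex 4.181 0.744 -3.77
vertex 4.417 1.478 -3.731
vertex 3.874 0.79 -2.777
endloop
endfacet
facet normal 0.905 -0.307 0.294
outer loop
vertex 3.874 0.79 -2.777
vertex 4.417 1.478 -3.731
vertex 4.11 1.524 -2.738
endloop
endfacet
facet normal -0.296 0.045 0.954
outer loop
vertex 3.874 0.79 -2.777
vertex 4.11 1.524 -2.738
vertex 3.267 1.403 -2.994
endloop
endfacet
facet normal 0.295 -0.044 -0.955
outer loop
vertex 4.417 1.478 -3.731
vertex 3.573 1.357 -3.986
vertex 4.018 2.121 -3.884
endloop
endfacet
facet normal 0.804 0.552 0.223
outer loop
vertex 4.417 1.478 -3.731
vertex 4.018 2.121 -3.884
vertex 4.11 1.524 -2.738
endloop
endfacet
facet normal 0.803 0.552 0.223
outer loop
vertex 4.11 1.524 -2.738
vertex 4.018 2.121 -3.884
vertex 3.711 2.167 -2.892
endloop
endfacet
facet normal -0.296 0.045 0.954
outer loop
vertex 4.11 1.524 -2.738
vertex 3.711 2.167 -2.892
vertex 3.267 1.403 -2.994
endloop
endfacet
facet normal -0.844 0.483 0.234
outer loop
vertex -0.68 2.834 -2.055
vertex 0.021 3.618 -1.146
vertex -0.524 3.404 -2.667
endloop
endfacet
facet normal -0.504 -0.564 -0.654
outer loop
vertex 1.299 2.362 -3.174
vertex -0.68 2.834 -2.055
vertex -0.524 3.404 -2.667
endloop
endfacet
facet normal -0.844 0.483 0.234
outer loop
vertex -0.524 3.404 -2.667
vertex 0.021 3.618 -1.146
vertex 0.177 4.188 -1.758
endloop
endfacet
facet normal 0.183 0.670 -0.719
outer loop
vertex 0.177 4.188 -1.758
vertex 1.299 2.362 -3.174
vertex -0.524 3.404 -2.667
endloop
endfacet
facet normal -0.183 -0.670 0.719
outer loop
vertex -0.68 2.834 -2.055
vertex 1.844 2.576 -1.653
vertex 0.021 3.618 -1.146
endloop
endfacet
facet normal -0.504 -0.564 -0.654
outer loop
vertex 1.143 1.792 -2.562
vertex -0.68 2.834 -2.055
vertex 1.299 2.362 -3.174
endloop
endfacet
facet normal -0.183 -0.670 0.719
outer loop
vertex 1.143 1.792 -2.562
vertex 1.844 2.576 -1.653
vertex -0.68 2.834 -2.055
endloop
endfacet
facet normal 0.504 0.564 0.654
outer loop
vertex 0.021 3.618 -1.146
vertex 1.844 2.576 -1.653
vertex 0.177 4.188 -1.758
endloop
endfacet
facet normal 0.183 0.670 -0.719
outer loop
vertex 2.0 3.146 -2.265
vertex 1.299 2.362 -3.174
vertex 0.177 4.188 -1.758
endloop
endfacet
facet normal 0.504 0.564 0.654
outer loop
vertex 0.177 4.188 -1.758
vertex 1.844 2.576 -1.653
vertex 2.0 3.146 -2.265
endloop
endfacet
facet normal 0.844 -0.483 -0.234
outer loop
vertex 2.0 3.146 -2.265
vertex 1.143 1.792 -2.562
vertex 1.299 2.362 -3.174
endloop
endfacet
facet normal 0.844 -0.483 -0.234
outer loop
vertex 1.844 2.576 -1.653
vertex 1.143 1.792 -2.562
vertex 2.0 3.146 -2.265
endloop
endfacet

endsolid


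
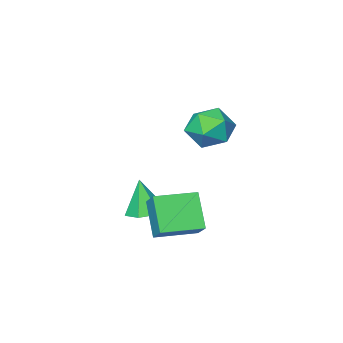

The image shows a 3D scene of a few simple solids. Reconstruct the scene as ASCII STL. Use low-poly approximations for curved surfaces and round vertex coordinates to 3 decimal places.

solid 
facet normal -0.063 0.207 0.976
outer loop
vertex -3.173 4.724 3.73
vertex -3.562 3.774 3.906
vertex -2.533 3.93 3.939
endloop
endfacet
facet normal 0.478 0.563 0.674
outer loop
vertex -3.173 4.724 3.73
vertex -2.533 3.93 3.939
vertex -2.287 4.614 3.194
endloop
endfacet
facet normal 0.211 0.966 0.150
outer loop
vertex -3.173 4.724 3.73
vertex -2.287 4.614 3.194
vertex -3.164 4.882 2.701
endloop
endfacet
facet normal -0.495 0.859 0.128
outer loop
vertex -3.173 4.724 3.73
vertex -3.164 4.882 2.701
vertex -3.952 4.363 3.14
endloop
endfacet
facet normal -0.664 0.390 0.638
outer loop
vertex -3.173 4.724 3.73
vertex -3.952 4.363 3.14
vertex -3.562 3.774 3.906
endloop
endfacet
facet normal 0.920 0.086 0.383
outer loop
vertex -2.287 4.614 3.194
vertex -2.533 3.93 3.939
vertex -2.128 3.597 3.04
endloop
endfacet
facet normal 0.046 -0.491 0.870
outer loop
vertex -2.533 3.93 3.939
vertex -3.562 3.774 3.906
vertex -2.916 3.078 3.479
endloop
endfacet
facet normal -0.926 -0.194 0.323
outer loop
vertex -3.562 3.774 3.906
vertex -3.952 4.363 3.14
vertex -3.793 3.346 2.986
endloop
endfacet
facet normal -0.653 0.566 -0.504
outer loop
vertex -3.952 4.363 3.14
vertex -3.164 4.882 2.701
vertex -3.547 4.03 2.241
endloop
endfacet
facet normal 0.488 0.738 -0.466
outer loop
vertex -3.164 4.882 2.701
vertex -2.287 4.614 3.194
vertex -2.518 4.186 2.274
endloop
endfacet
facet normal 0.495 -0.859 -0.128
outer loop
vertex -2.907 3.236 2.45
vertex -2.128 3.597 3.04
vertex -2.916 3.078 3.479
endloop
endfacet
facet normal -0.211 -0.966 -0.150
outer loop
vertex -2.907 3.236 2.45
vertex -2.916 3.078 3.479
vertex -3.793 3.346 2.986
endloop
endfacet
facet normal -0.478 -0.563 -0.674
outer loop
vertex -2.907 3.236 2.45
vertex -3.793 3.346 2.986
vertex -3.547 4.03 2.241
endloop
endfacet
facet normal 0.063 -0.207 -0.976
outer loop
vertex -2.907 3.236 2.45
vertex -3.547 4.03 2.241
vertex -2.518 4.186 2.274
endloop
endfacet
facet normal 0.664 -0.390 -0.638
outer loop
vertex -2.907 3.236 2.45
vertex -2.518 4.186 2.274
vertex -2.128 3.597 3.04
endloop
endfacet
facet normal 0.653 -0.566 0.504
outer loop
vertex -2.916 3.078 3.479
vertex -2.128 3.597 3.04
vertex -2.533 3.93 3.939
endloop
endfacet
facet normal -0.488 -0.738 0.466
outer loop
vertex -3.793 3.346 2.986
vertex -2.916 3.078 3.479
vertex -3.562 3.774 3.906
endloop
endfacet
facet normal -0.920 -0.086 -0.383
outer loop
vertex -3.547 4.03 2.241
vertex -3.793 3.346 2.986
vertex -3.952 4.363 3.14
endloop
endfacet
facet normal -0.046 0.491 -0.870
outer loop
vertex -2.518 4.186 2.274
vertex -3.547 4.03 2.241
vertex -3.164 4.882 2.701
endloop
endfacet
facet normal 0.926 0.194 -0.323
outer loop
vertex -2.128 3.597 3.04
vertex -2.518 4.186 2.274
vertex -2.287 4.614 3.194
endloop
endfacet
facet normal -0.005 0.282 -0.959
outer loop
vertex -0.931 1.347 -2.218
vertex -1.703 1.663 -2.121
vertex -1.031 2.147 -1.982
endloop
endfacet
facet normal 0.910 -0.008 0.414
outer loop
vertex -0.931 1.347 -2.218
vertex -1.031 2.147 -1.982
vertex -1.697 1.197 -0.539
endloop
endfacet
facet normal -0.005 0.282 -0.959
outer loop
vertex -1.031 2.147 -1.982
vertex -1.703 1.663 -2.121
vertex -1.804 2.463 -1.885
endloop
endfacet
facet normal 0.362 0.693 0.623
outer loop
vertex -1.031 2.147 -1.982
vertex -1.804 2.463 -1.885
vertex -1.697 1.197 -0.539
endloop
endfacet
facet normal -0.004 0.283 -0.959
outer loop
vertex -1.804 2.463 -1.885
vertex -1.703 1.663 -2.121
vertex -2.476 1.979 -2.025
endloop
endfacet
facet normal -0.547 0.587 0.596
outer loop
vertex -1.804 2.463 -1.885
vertex -2.476 1.979 -2.025
vertex -1.697 1.197 -0.539
endloop
endfacet
facet normal -0.004 0.283 -0.959
outer loop
vertex -2.476 1.979 -2.025
vertex -1.703 1.663 -2.121
vertex -2.376 1.179 -2.261
endloop
endfacet
facet normal -0.907 -0.220 0.360
outer loop
vertex -2.476 1.979 -2.025
vertex -2.376 1.179 -2.261
vertex -1.697 1.197 -0.539
endloop
endfacet
facet normal -0.004 0.283 -0.959
outer loop
vertex -2.376 1.179 -2.261
vertex -1.703 1.663 -2.121
vertex -1.603 0.863 -2.357
endloop
endfacet
facet normal -0.358 -0.921 0.151
outer loop
vertex -2.376 1.179 -2.261
vertex -1.603 0.863 -2.357
vertex -1.697 1.197 -0.539
endloop
endfacet
facet normal -0.005 0.282 -0.959
outer loop
vertex -1.603 0.863 -2.357
vertex -1.703 1.663 -2.121
vertex -0.931 1.347 -2.218
endloop
endfacet
facet normal 0.551 -0.816 0.178
outer loop
vertex -1.603 0.863 -2.357
vertex -0.931 1.347 -2.218
vertex -1.697 1.197 -0.539
endloop
endfacet
facet normal -0.946 0.324 -0.014
outer loop
vertex -2.515 3.984 -0.185
vertex -2.14 5.023 -1.516
vertex -2.826 3.041 -1.009
endloop
endfacet
facet normal -0.217 -0.601 0.769
outer loop
vertex -1.18 2.477 -0.984
vertex -2.515 3.984 -0.185
vertex -2.826 3.041 -1.009
endloop
endfacet
facet normal -0.946 0.324 -0.014
outer loop
vertex -2.826 3.041 -1.009
vertex -2.14 5.023 -1.516
vertex -2.451 4.08 -2.34
endloop
endfacet
facet normal -0.241 -0.731 -0.638
outer loop
vertex -2.451 4.08 -2.34
vertex -1.18 2.477 -0.984
vertex -2.826 3.041 -1.009
endloop
endfacet
facet normal 0.241 0.731 0.638
outer loop
vertex -2.515 3.984 -0.185
vertex -0.494 4.459 -1.491
vertex -2.14 5.023 -1.516
endloop
endfacet
facet normal -0.217 -0.601 0.769
outer loop
vertex -0.869 3.42 -0.16
vertex -2.515 3.984 -0.185
vertex -1.18 2.477 -0.984
endloop
endfacet
facet normal 0.241 0.731 0.638
outer loop
vertex -0.869 3.42 -0.16
vertex -0.494 4.459 -1.491
vertex -2.515 3.984 -0.185
endloop
endfacet
facet normal 0.217 0.601 -0.769
outer loop
vertex -2.14 5.023 -1.516
vertex -0.494 4.459 -1.491
vertex -2.451 4.08 -2.34
endloop
endfacet
facet normal -0.241 -0.731 -0.638
outer loop
vertex -0.805 3.516 -2.315
vertex -1.18 2.477 -0.984
vertex -2.451 4.08 -2.34
endloop
endfacet
facet normal 0.217 0.601 -0.769
outer loop
vertex -2.451 4.08 -2.34
vertex -0.494 4.459 -1.491
vertex -0.805 3.516 -2.315
endloop
endfacet
facet normal 0.946 -0.324 0.014
outer loop
vertex -0.805 3.516 -2.315
vertex -0.869 3.42 -0.16
vertex -1.18 2.477 -0.984
endloop
endfacet
facet normal 0.946 -0.324 0.014
outer loop
vertex -0.494 4.459 -1.491
vertex -0.869 3.42 -0.16
vertex -0.805 3.516 -2.315
endloop
endfacet

endsolid


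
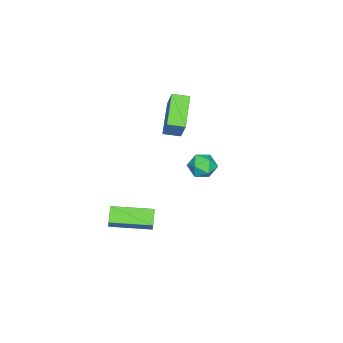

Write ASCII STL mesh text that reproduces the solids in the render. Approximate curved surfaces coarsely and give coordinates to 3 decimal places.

solid 
facet normal -0.808 -0.249 0.535
outer loop
vertex -0.412 -1.404 4.785
vertex -0.764 -0.602 4.627
vertex -1.138 -1.993 3.414
endloop
endfacet
facet normal 0.395 -0.901 0.178
outer loop
vertex 0.404 -1.518 2.393
vertex -0.412 -1.404 4.785
vertex -1.138 -1.993 3.414
endloop
endfacet
facet normal -0.808 -0.249 0.535
outer loop
vertex -1.138 -1.993 3.414
vertex -0.764 -0.602 4.627
vertex -1.49 -1.191 3.256
endloop
endfacet
facet normal -0.438 -0.355 -0.826
outer loop
vertex -1.49 -1.191 3.256
vertex 0.404 -1.518 2.393
vertex -1.138 -1.993 3.414
endloop
endfacet
facet normal 0.438 0.355 0.826
outer loop
vertex -0.412 -1.404 4.785
vertex 0.778 -0.127 3.606
vertex -0.764 -0.602 4.627
endloop
endfacet
facet normal 0.395 -0.901 0.178
outer loop
vertex 1.13 -0.929 3.764
vertex -0.412 -1.404 4.785
vertex 0.404 -1.518 2.393
endloop
endfacet
facet normal 0.438 0.355 0.826
outer loop
vertex 1.13 -0.929 3.764
vertex 0.778 -0.127 3.606
vertex -0.412 -1.404 4.785
endloop
endfacet
facet normal -0.395 0.901 -0.178
outer loop
vertex -0.764 -0.602 4.627
vertex 0.778 -0.127 3.606
vertex -1.49 -1.191 3.256
endloop
endfacet
facet normal -0.438 -0.355 -0.826
outer loop
vertex 0.052 -0.716 2.235
vertex 0.404 -1.518 2.393
vertex -1.49 -1.191 3.256
endloop
endfacet
facet normal -0.395 0.901 -0.178
outer loop
vertex -1.49 -1.191 3.256
vertex 0.778 -0.127 3.606
vertex 0.052 -0.716 2.235
endloop
endfacet
facet normal 0.808 0.249 -0.535
outer loop
vertex 0.052 -0.716 2.235
vertex 1.13 -0.929 3.764
vertex 0.404 -1.518 2.393
endloop
endfacet
facet normal 0.808 0.249 -0.535
outer loop
vertex 0.778 -0.127 3.606
vertex 1.13 -0.929 3.764
vertex 0.052 -0.716 2.235
endloop
endfacet
facet normal 0.370 -0.058 0.927
outer loop
vertex 3.084 2.118 3.617
vertex 2.941 1.375 3.628
vertex 3.609 1.627 3.377
endloop
endfacet
facet normal 0.688 0.462 0.559
outer loop
vertex 3.084 2.118 3.617
vertex 3.609 1.627 3.377
vertex 3.488 2.269 2.995
endloop
endfacet
facet normal 0.184 0.921 0.343
outer loop
vertex 3.084 2.118 3.617
vertex 3.488 2.269 2.995
vertex 2.745 2.413 3.008
endloop
endfacet
facet normal -0.446 0.683 0.579
outer loop
vertex 3.084 2.118 3.617
vertex 2.745 2.413 3.008
vertex 2.406 1.86 3.399
endloop
endfacet
facet normal -0.332 0.078 0.940
outer loop
vertex 3.084 2.118 3.617
vertex 2.406 1.86 3.399
vertex 2.941 1.375 3.628
endloop
endfacet
facet normal 0.985 0.173 -0.021
outer loop
vertex 3.488 2.269 2.995
vertex 3.609 1.627 3.377
vertex 3.594 1.62 2.621
endloop
endfacet
facet normal 0.469 -0.671 0.574
outer loop
vertex 3.609 1.627 3.377
vertex 2.941 1.375 3.628
vertex 3.255 1.067 3.012
endloop
endfacet
facet normal -0.664 -0.452 0.595
outer loop
vertex 2.941 1.375 3.628
vertex 2.406 1.86 3.399
vertex 2.512 1.211 3.025
endloop
endfacet
facet normal -0.849 0.529 0.012
outer loop
vertex 2.406 1.86 3.399
vertex 2.745 2.413 3.008
vertex 2.391 1.853 2.643
endloop
endfacet
facet normal 0.171 0.913 -0.370
outer loop
vertex 2.745 2.413 3.008
vertex 3.488 2.269 2.995
vertex 3.059 2.105 2.392
endloop
endfacet
facet normal 0.446 -0.683 -0.579
outer loop
vertex 2.916 1.362 2.403
vertex 3.594 1.62 2.621
vertex 3.255 1.067 3.012
endloop
endfacet
facet normal -0.184 -0.921 -0.343
outer loop
vertex 2.916 1.362 2.403
vertex 3.255 1.067 3.012
vertex 2.512 1.211 3.025
endloop
endfacet
facet normal -0.688 -0.462 -0.559
outer loop
vertex 2.916 1.362 2.403
vertex 2.512 1.211 3.025
vertex 2.391 1.853 2.643
endloop
endfacet
facet normal -0.370 0.058 -0.927
outer loop
vertex 2.916 1.362 2.403
vertex 2.391 1.853 2.643
vertex 3.059 2.105 2.392
endloop
endfacet
facet normal 0.332 -0.078 -0.940
outer loop
vertex 2.916 1.362 2.403
vertex 3.059 2.105 2.392
vertex 3.594 1.62 2.621
endloop
endfacet
facet normal 0.849 -0.529 -0.012
outer loop
vertex 3.255 1.067 3.012
vertex 3.594 1.62 2.621
vertex 3.609 1.627 3.377
endloop
endfacet
facet normal -0.171 -0.913 0.370
outer loop
vertex 2.512 1.211 3.025
vertex 3.255 1.067 3.012
vertex 2.941 1.375 3.628
endloop
endfacet
facet normal -0.985 -0.173 0.021
outer loop
vertex 2.391 1.853 2.643
vertex 2.512 1.211 3.025
vertex 2.406 1.86 3.399
endloop
endfacet
facet normal -0.469 0.671 -0.574
outer loop
vertex 3.059 2.105 2.392
vertex 2.391 1.853 2.643
vertex 2.745 2.413 3.008
endloop
endfacet
facet normal 0.664 0.452 -0.595
outer loop
vertex 3.594 1.62 2.621
vertex 3.059 2.105 2.392
vertex 3.488 2.269 2.995
endloop
endfacet
facet normal -0.768 -0.280 0.576
outer loop
vertex 2.935 -3.093 -1.678
vertex 2.102 -1.139 -1.838
vertex 2.433 -3.373 -2.483
endloop
endfacet
facet normal 0.391 -0.917 0.075
outer loop
vertex 3.178 -3.101 -3.042
vertex 2.935 -3.093 -1.678
vertex 2.433 -3.373 -2.483
endloop
endfacet
facet normal -0.768 -0.280 0.576
outer loop
vertex 2.433 -3.373 -2.483
vertex 2.102 -1.139 -1.838
vertex 1.6 -1.419 -2.643
endloop
endfacet
facet normal -0.507 -0.283 -0.814
outer loop
vertex 1.6 -1.419 -2.643
vertex 3.178 -3.101 -3.042
vertex 2.433 -3.373 -2.483
endloop
endfacet
facet normal 0.507 0.283 0.814
outer loop
vertex 2.935 -3.093 -1.678
vertex 2.847 -0.867 -2.397
vertex 2.102 -1.139 -1.838
endloop
endfacet
facet normal 0.391 -0.917 0.075
outer loop
vertex 3.68 -2.821 -2.237
vertex 2.935 -3.093 -1.678
vertex 3.178 -3.101 -3.042
endloop
endfacet
facet normal 0.507 0.283 0.814
outer loop
vertex 3.68 -2.821 -2.237
vertex 2.847 -0.867 -2.397
vertex 2.935 -3.093 -1.678
endloop
endfacet
facet normal -0.391 0.917 -0.075
outer loop
vertex 2.102 -1.139 -1.838
vertex 2.847 -0.867 -2.397
vertex 1.6 -1.419 -2.643
endloop
endfacet
facet normal -0.507 -0.283 -0.814
outer loop
vertex 2.345 -1.147 -3.202
vertex 3.178 -3.101 -3.042
vertex 1.6 -1.419 -2.643
endloop
endfacet
facet normal -0.391 0.917 -0.075
outer loop
vertex 1.6 -1.419 -2.643
vertex 2.847 -0.867 -2.397
vertex 2.345 -1.147 -3.202
endloop
endfacet
facet normal 0.768 0.280 -0.576
outer loop
vertex 2.345 -1.147 -3.202
vertex 3.68 -2.821 -2.237
vertex 3.178 -3.101 -3.042
endloop
endfacet
facet normal 0.768 0.280 -0.576
outer loop
vertex 2.847 -0.867 -2.397
vertex 3.68 -2.821 -2.237
vertex 2.345 -1.147 -3.202
endloop
endfacet

endsolid


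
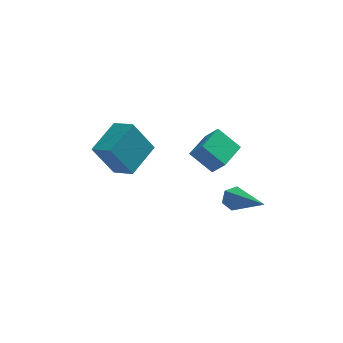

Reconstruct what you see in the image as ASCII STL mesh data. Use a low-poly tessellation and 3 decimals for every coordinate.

solid 
facet normal -0.501 -0.046 0.864
outer loop
vertex -2.939 -0.765 2.549
vertex -2.096 0.437 3.103
vertex -3.611 -0.131 2.193
endloop
endfacet
facet normal -0.536 -0.767 -0.353
outer loop
vertex -2.824 -0.057 0.837
vertex -2.939 -0.765 2.549
vertex -3.611 -0.131 2.193
endloop
endfacet
facet normal -0.501 -0.047 0.864
outer loop
vertex -3.611 -0.131 2.193
vertex -2.096 0.437 3.103
vertex -2.768 1.072 2.748
endloop
endfacet
facet normal -0.679 0.641 -0.359
outer loop
vertex -2.768 1.072 2.748
vertex -2.824 -0.057 0.837
vertex -3.611 -0.131 2.193
endloop
endfacet
facet normal 0.678 -0.641 0.359
outer loop
vertex -2.939 -0.765 2.549
vertex -1.309 0.511 1.747
vertex -2.096 0.437 3.103
endloop
endfacet
facet normal -0.537 -0.766 -0.353
outer loop
vertex -2.152 -0.692 1.192
vertex -2.939 -0.765 2.549
vertex -2.824 -0.057 0.837
endloop
endfacet
facet normal 0.678 -0.641 0.359
outer loop
vertex -2.152 -0.692 1.192
vertex -1.309 0.511 1.747
vertex -2.939 -0.765 2.549
endloop
endfacet
facet normal 0.537 0.766 0.353
outer loop
vertex -2.096 0.437 3.103
vertex -1.309 0.511 1.747
vertex -2.768 1.072 2.748
endloop
endfacet
facet normal -0.678 0.641 -0.359
outer loop
vertex -1.981 1.145 1.391
vertex -2.824 -0.057 0.837
vertex -2.768 1.072 2.748
endloop
endfacet
facet normal 0.537 0.767 0.352
outer loop
vertex -2.768 1.072 2.748
vertex -1.309 0.511 1.747
vertex -1.981 1.145 1.391
endloop
endfacet
facet normal 0.501 0.047 -0.864
outer loop
vertex -1.981 1.145 1.391
vertex -2.152 -0.692 1.192
vertex -2.824 -0.057 0.837
endloop
endfacet
facet normal 0.502 0.047 -0.864
outer loop
vertex -1.309 0.511 1.747
vertex -2.152 -0.692 1.192
vertex -1.981 1.145 1.391
endloop
endfacet
facet normal -0.687 0.322 0.652
outer loop
vertex 0.26 -2.004 3.554
vertex 0.9 -0.916 3.691
vertex -0.17 -1.674 2.938
endloop
endfacet
facet normal -0.504 -0.857 -0.108
outer loop
vertex 0.62 -2.044 2.189
vertex 0.26 -2.004 3.554
vertex -0.17 -1.674 2.938
endloop
endfacet
facet normal -0.687 0.321 0.652
outer loop
vertex -0.17 -1.674 2.938
vertex 0.9 -0.916 3.691
vertex 0.47 -0.586 3.076
endloop
endfacet
facet normal -0.523 0.403 -0.751
outer loop
vertex 0.47 -0.586 3.076
vertex 0.62 -2.044 2.189
vertex -0.17 -1.674 2.938
endloop
endfacet
facet normal 0.523 -0.402 0.751
outer loop
vertex 0.26 -2.004 3.554
vertex 1.69 -1.286 2.942
vertex 0.9 -0.916 3.691
endloop
endfacet
facet normal -0.504 -0.857 -0.108
outer loop
vertex 1.05 -2.374 2.804
vertex 0.26 -2.004 3.554
vertex 0.62 -2.044 2.189
endloop
endfacet
facet normal 0.524 -0.403 0.750
outer loop
vertex 1.05 -2.374 2.804
vertex 1.69 -1.286 2.942
vertex 0.26 -2.004 3.554
endloop
endfacet
facet normal 0.504 0.857 0.108
outer loop
vertex 0.9 -0.916 3.691
vertex 1.69 -1.286 2.942
vertex 0.47 -0.586 3.076
endloop
endfacet
facet normal -0.524 0.403 -0.751
outer loop
vertex 1.26 -0.956 2.326
vertex 0.62 -2.044 2.189
vertex 0.47 -0.586 3.076
endloop
endfacet
facet normal 0.504 0.857 0.108
outer loop
vertex 0.47 -0.586 3.076
vertex 1.69 -1.286 2.942
vertex 1.26 -0.956 2.326
endloop
endfacet
facet normal 0.686 -0.322 -0.652
outer loop
vertex 1.26 -0.956 2.326
vertex 1.05 -2.374 2.804
vertex 0.62 -2.044 2.189
endloop
endfacet
facet normal 0.687 -0.321 -0.652
outer loop
vertex 1.69 -1.286 2.942
vertex 1.05 -2.374 2.804
vertex 1.26 -0.956 2.326
endloop
endfacet
facet normal -0.418 0.794 -0.441
outer loop
vertex 1.878 -0.999 -0.516
vertex 1.525 -0.959 -0.109
vertex 1.996 -0.697 -0.084
endloop
endfacet
facet normal 0.950 0.066 -0.306
outer loop
vertex 1.878 -0.999 -0.516
vertex 1.996 -0.697 -0.084
vertex 2.435 -2.681 0.849
endloop
endfacet
facet normal -0.418 0.794 -0.442
outer loop
vertex 1.996 -0.697 -0.084
vertex 1.525 -0.959 -0.109
vertex 1.643 -0.657 0.322
endloop
endfacet
facet normal 0.704 0.424 0.570
outer loop
vertex 1.996 -0.697 -0.084
vertex 1.643 -0.657 0.322
vertex 2.435 -2.681 0.849
endloop
endfacet
facet normal -0.420 0.793 -0.441
outer loop
vertex 1.643 -0.657 0.322
vertex 1.525 -0.959 -0.109
vertex 1.172 -0.92 0.298
endloop
endfacet
facet normal -0.156 0.191 0.969
outer loop
vertex 1.643 -0.657 0.322
vertex 1.172 -0.92 0.298
vertex 2.435 -2.681 0.849
endloop
endfacet
facet normal -0.420 0.794 -0.440
outer loop
vertex 1.172 -0.92 0.298
vertex 1.525 -0.959 -0.109
vertex 1.054 -1.222 -0.134
endloop
endfacet
facet normal -0.773 -0.401 0.491
outer loop
vertex 1.172 -0.92 0.298
vertex 1.054 -1.222 -0.134
vertex 2.435 -2.681 0.849
endloop
endfacet
facet normal -0.419 0.793 -0.443
outer loop
vertex 1.054 -1.222 -0.134
vertex 1.525 -0.959 -0.109
vertex 1.407 -1.262 -0.54
endloop
endfacet
facet normal -0.527 -0.758 -0.384
outer loop
vertex 1.054 -1.222 -0.134
vertex 1.407 -1.262 -0.54
vertex 2.435 -2.681 0.849
endloop
endfacet
facet normal -0.420 0.793 -0.442
outer loop
vertex 1.407 -1.262 -0.54
vertex 1.525 -0.959 -0.109
vertex 1.878 -0.999 -0.516
endloop
endfacet
facet normal 0.333 -0.525 -0.783
outer loop
vertex 1.407 -1.262 -0.54
vertex 1.878 -0.999 -0.516
vertex 2.435 -2.681 0.849
endloop
endfacet

endsolid


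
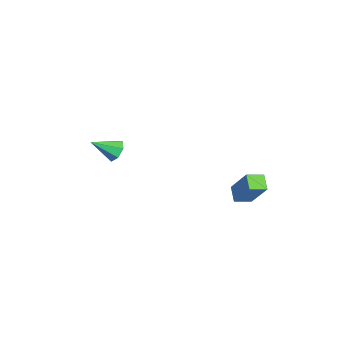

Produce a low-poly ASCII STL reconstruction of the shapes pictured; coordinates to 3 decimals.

solid 
facet normal -0.128 0.826 -0.549
outer loop
vertex -1.944 -2.919 3.413
vertex -2.355 -3.269 2.983
vertex -2.526 -2.917 3.552
endloop
endfacet
facet normal 0.228 0.201 0.953
outer loop
vertex -1.944 -2.919 3.413
vertex -2.526 -2.917 3.552
vertex -2.165 -4.491 3.797
endloop
endfacet
facet normal -0.128 0.826 -0.549
outer loop
vertex -2.526 -2.917 3.552
vertex -2.355 -3.269 2.983
vertex -2.98 -3.18 3.262
endloop
endfacet
facet normal -0.541 0.007 0.841
outer loop
vertex -2.526 -2.917 3.552
vertex -2.98 -3.18 3.262
vertex -2.165 -4.491 3.797
endloop
endfacet
facet normal -0.128 0.825 -0.550
outer loop
vertex -2.98 -3.18 3.262
vertex -2.355 -3.269 2.983
vertex -2.963 -3.51 2.763
endloop
endfacet
facet normal -0.864 -0.433 0.257
outer loop
vertex -2.98 -3.18 3.262
vertex -2.963 -3.51 2.763
vertex -2.165 -4.491 3.797
endloop
endfacet
facet normal -0.128 0.825 -0.550
outer loop
vertex -2.963 -3.51 2.763
vertex -2.355 -3.269 2.983
vertex -2.488 -3.659 2.429
endloop
endfacet
facet normal -0.500 -0.787 -0.361
outer loop
vertex -2.963 -3.51 2.763
vertex -2.488 -3.659 2.429
vertex -2.165 -4.491 3.797
endloop
endfacet
facet normal -0.128 0.825 -0.550
outer loop
vertex -2.488 -3.659 2.429
vertex -2.355 -3.269 2.983
vertex -1.913 -3.514 2.513
endloop
endfacet
facet normal 0.279 -0.790 -0.546
outer loop
vertex -2.488 -3.659 2.429
vertex -1.913 -3.514 2.513
vertex -2.165 -4.491 3.797
endloop
endfacet
facet normal -0.127 0.826 -0.550
outer loop
vertex -1.913 -3.514 2.513
vertex -2.355 -3.269 2.983
vertex -1.671 -3.185 2.951
endloop
endfacet
facet normal 0.885 -0.438 -0.160
outer loop
vertex -1.913 -3.514 2.513
vertex -1.671 -3.185 2.951
vertex -2.165 -4.491 3.797
endloop
endfacet
facet normal -0.127 0.825 -0.550
outer loop
vertex -1.671 -3.185 2.951
vertex -2.355 -3.269 2.983
vertex -1.944 -2.919 3.413
endloop
endfacet
facet normal 0.862 0.003 0.508
outer loop
vertex -1.671 -3.185 2.951
vertex -1.944 -2.919 3.413
vertex -2.165 -4.491 3.797
endloop
endfacet
facet normal -0.493 -0.324 -0.807
outer loop
vertex 2.08 1.937 3.254
vertex 1.86 2.785 3.048
vertex 2.823 2.012 2.77
endloop
endfacet
facet normal 0.244 -0.942 0.229
outer loop
vertex 3.74 2.615 4.272
vertex 2.08 1.937 3.254
vertex 2.823 2.012 2.77
endloop
endfacet
facet normal -0.493 -0.324 -0.807
outer loop
vertex 2.823 2.012 2.77
vertex 1.86 2.785 3.048
vertex 2.603 2.86 2.564
endloop
endfacet
facet normal 0.835 0.085 -0.544
outer loop
vertex 2.603 2.86 2.564
vertex 3.74 2.615 4.272
vertex 2.823 2.012 2.77
endloop
endfacet
facet normal -0.835 -0.085 0.544
outer loop
vertex 2.08 1.937 3.254
vertex 2.777 3.388 4.55
vertex 1.86 2.785 3.048
endloop
endfacet
facet normal 0.244 -0.942 0.229
outer loop
vertex 2.997 2.54 4.756
vertex 2.08 1.937 3.254
vertex 3.74 2.615 4.272
endloop
endfacet
facet normal -0.835 -0.085 0.544
outer loop
vertex 2.997 2.54 4.756
vertex 2.777 3.388 4.55
vertex 2.08 1.937 3.254
endloop
endfacet
facet normal -0.244 0.942 -0.229
outer loop
vertex 1.86 2.785 3.048
vertex 2.777 3.388 4.55
vertex 2.603 2.86 2.564
endloop
endfacet
facet normal 0.835 0.085 -0.544
outer loop
vertex 3.52 3.463 4.066
vertex 3.74 2.615 4.272
vertex 2.603 2.86 2.564
endloop
endfacet
facet normal -0.244 0.942 -0.229
outer loop
vertex 2.603 2.86 2.564
vertex 2.777 3.388 4.55
vertex 3.52 3.463 4.066
endloop
endfacet
facet normal 0.493 0.324 0.807
outer loop
vertex 3.52 3.463 4.066
vertex 2.997 2.54 4.756
vertex 3.74 2.615 4.272
endloop
endfacet
facet normal 0.493 0.324 0.807
outer loop
vertex 2.777 3.388 4.55
vertex 2.997 2.54 4.756
vertex 3.52 3.463 4.066
endloop
endfacet

endsolid


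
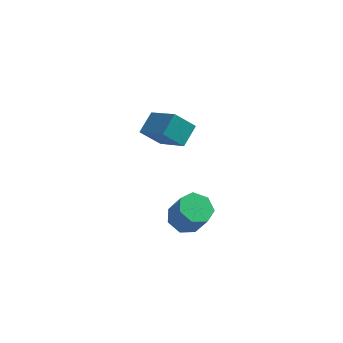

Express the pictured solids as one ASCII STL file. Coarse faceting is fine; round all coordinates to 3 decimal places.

solid 
facet normal -0.728 -0.062 0.683
outer loop
vertex -3.476 2.909 4.335
vertex -4.6 4.123 3.247
vertex -3.93 1.98 3.767
endloop
endfacet
facet normal 0.567 -0.613 0.549
outer loop
vertex -3.02 2.057 2.913
vertex -3.476 2.909 4.335
vertex -3.93 1.98 3.767
endloop
endfacet
facet normal -0.728 -0.062 0.683
outer loop
vertex -3.93 1.98 3.767
vertex -4.6 4.123 3.247
vertex -5.054 3.194 2.679
endloop
endfacet
facet normal -0.385 -0.788 -0.481
outer loop
vertex -5.054 3.194 2.679
vertex -3.02 2.057 2.913
vertex -3.93 1.98 3.767
endloop
endfacet
facet normal 0.385 0.788 0.481
outer loop
vertex -3.476 2.909 4.335
vertex -3.69 4.2 2.393
vertex -4.6 4.123 3.247
endloop
endfacet
facet normal 0.567 -0.613 0.549
outer loop
vertex -2.566 2.986 3.481
vertex -3.476 2.909 4.335
vertex -3.02 2.057 2.913
endloop
endfacet
facet normal 0.385 0.788 0.481
outer loop
vertex -2.566 2.986 3.481
vertex -3.69 4.2 2.393
vertex -3.476 2.909 4.335
endloop
endfacet
facet normal -0.567 0.613 -0.549
outer loop
vertex -4.6 4.123 3.247
vertex -3.69 4.2 2.393
vertex -5.054 3.194 2.679
endloop
endfacet
facet normal -0.385 -0.788 -0.481
outer loop
vertex -4.144 3.271 1.825
vertex -3.02 2.057 2.913
vertex -5.054 3.194 2.679
endloop
endfacet
facet normal -0.567 0.613 -0.549
outer loop
vertex -5.054 3.194 2.679
vertex -3.69 4.2 2.393
vertex -4.144 3.271 1.825
endloop
endfacet
facet normal 0.728 0.062 -0.683
outer loop
vertex -4.144 3.271 1.825
vertex -2.566 2.986 3.481
vertex -3.02 2.057 2.913
endloop
endfacet
facet normal 0.728 0.062 -0.683
outer loop
vertex -3.69 4.2 2.393
vertex -2.566 2.986 3.481
vertex -4.144 3.271 1.825
endloop
endfacet
facet normal -0.387 0.279 -0.879
outer loop
vertex -2.256 -2.344 1.332
vertex -2.743 -1.821 1.712
vertex -1.997 -1.697 1.423
endloop
endfacet
facet normal 0.845 -0.274 -0.459
outer loop
vertex -2.256 -2.344 1.332
vertex -1.997 -1.697 1.423
vertex -1.729 -2.723 2.527
endloop
endfacet
facet normal 0.845 -0.273 -0.459
outer loop
vertex -1.729 -2.723 2.527
vertex -1.997 -1.697 1.423
vertex -1.47 -2.075 2.618
endloop
endfacet
facet normal 0.387 -0.278 0.879
outer loop
vertex -1.729 -2.723 2.527
vertex -1.47 -2.075 2.618
vertex -2.217 -2.199 2.908
endloop
endfacet
facet normal -0.387 0.279 -0.879
outer loop
vertex -1.997 -1.697 1.423
vertex -2.743 -1.821 1.712
vertex -2.3 -1.143 1.732
endloop
endfacet
facet normal 0.815 0.549 -0.186
outer loop
vertex -1.997 -1.697 1.423
vertex -2.3 -1.143 1.732
vertex -1.47 -2.075 2.618
endloop
endfacet
facet normal 0.815 0.550 -0.185
outer loop
vertex -1.47 -2.075 2.618
vertex -2.3 -1.143 1.732
vertex -1.773 -1.522 2.927
endloop
endfacet
facet normal 0.387 -0.279 0.879
outer loop
vertex -1.47 -2.075 2.618
vertex -1.773 -1.522 2.927
vertex -2.217 -2.199 2.908
endloop
endfacet
facet normal -0.387 0.279 -0.879
outer loop
vertex -2.3 -1.143 1.732
vertex -2.743 -1.821 1.712
vertex -2.937 -1.099 2.026
endloop
endfacet
facet normal 0.172 0.958 0.228
outer loop
vertex -2.3 -1.143 1.732
vertex -2.937 -1.099 2.026
vertex -1.773 -1.522 2.927
endloop
endfacet
facet normal 0.172 0.958 0.228
outer loop
vertex -1.773 -1.522 2.927
vertex -2.937 -1.099 2.026
vertex -2.41 -1.478 3.221
endloop
endfacet
facet normal 0.387 -0.278 0.879
outer loop
vertex -1.773 -1.522 2.927
vertex -2.41 -1.478 3.221
vertex -2.217 -2.199 2.908
endloop
endfacet
facet normal -0.387 0.278 -0.879
outer loop
vertex -2.937 -1.099 2.026
vertex -2.743 -1.821 1.712
vertex -3.428 -1.599 2.084
endloop
endfacet
facet normal -0.602 0.646 0.470
outer loop
vertex -2.937 -1.099 2.026
vertex -3.428 -1.599 2.084
vertex -2.41 -1.478 3.221
endloop
endfacet
facet normal -0.602 0.646 0.470
outer loop
vertex -2.41 -1.478 3.221
vertex -3.428 -1.599 2.084
vertex -2.901 -1.978 3.28
endloop
endfacet
facet normal 0.388 -0.278 0.879
outer loop
vertex -2.41 -1.478 3.221
vertex -2.901 -1.978 3.28
vertex -2.217 -2.199 2.908
endloop
endfacet
facet normal -0.387 0.279 -0.879
outer loop
vertex -3.428 -1.599 2.084
vertex -2.743 -1.821 1.712
vertex -3.404 -2.266 1.862
endloop
endfacet
facet normal -0.921 -0.152 0.358
outer loop
vertex -3.428 -1.599 2.084
vertex -3.404 -2.266 1.862
vertex -2.901 -1.978 3.28
endloop
endfacet
facet normal -0.921 -0.152 0.358
outer loop
vertex -2.901 -1.978 3.28
vertex -3.404 -2.266 1.862
vertex -2.877 -2.644 3.058
endloop
endfacet
facet normal 0.388 -0.279 0.879
outer loop
vertex -2.901 -1.978 3.28
vertex -2.877 -2.644 3.058
vertex -2.217 -2.199 2.908
endloop
endfacet
facet normal -0.387 0.278 -0.879
outer loop
vertex -3.404 -2.266 1.862
vertex -2.743 -1.821 1.712
vertex -2.882 -2.597 1.528
endloop
endfacet
facet normal -0.546 -0.837 -0.024
outer loop
vertex -3.404 -2.266 1.862
vertex -2.882 -2.597 1.528
vertex -2.877 -2.644 3.058
endloop
endfacet
facet normal -0.547 -0.837 -0.024
outer loop
vertex -2.877 -2.644 3.058
vertex -2.882 -2.597 1.528
vertex -2.355 -2.976 2.723
endloop
endfacet
facet normal 0.387 -0.278 0.879
outer loop
vertex -2.877 -2.644 3.058
vertex -2.355 -2.976 2.723
vertex -2.217 -2.199 2.908
endloop
endfacet
facet normal -0.388 0.278 -0.879
outer loop
vertex -2.882 -2.597 1.528
vertex -2.743 -1.821 1.712
vertex -2.256 -2.344 1.332
endloop
endfacet
facet normal 0.239 -0.890 -0.388
outer loop
vertex -2.882 -2.597 1.528
vertex -2.256 -2.344 1.332
vertex -2.355 -2.976 2.723
endloop
endfacet
facet normal 0.239 -0.890 -0.388
outer loop
vertex -2.355 -2.976 2.723
vertex -2.256 -2.344 1.332
vertex -1.729 -2.723 2.527
endloop
endfacet
facet normal 0.388 -0.278 0.879
outer loop
vertex -2.355 -2.976 2.723
vertex -1.729 -2.723 2.527
vertex -2.217 -2.199 2.908
endloop
endfacet

endsolid
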